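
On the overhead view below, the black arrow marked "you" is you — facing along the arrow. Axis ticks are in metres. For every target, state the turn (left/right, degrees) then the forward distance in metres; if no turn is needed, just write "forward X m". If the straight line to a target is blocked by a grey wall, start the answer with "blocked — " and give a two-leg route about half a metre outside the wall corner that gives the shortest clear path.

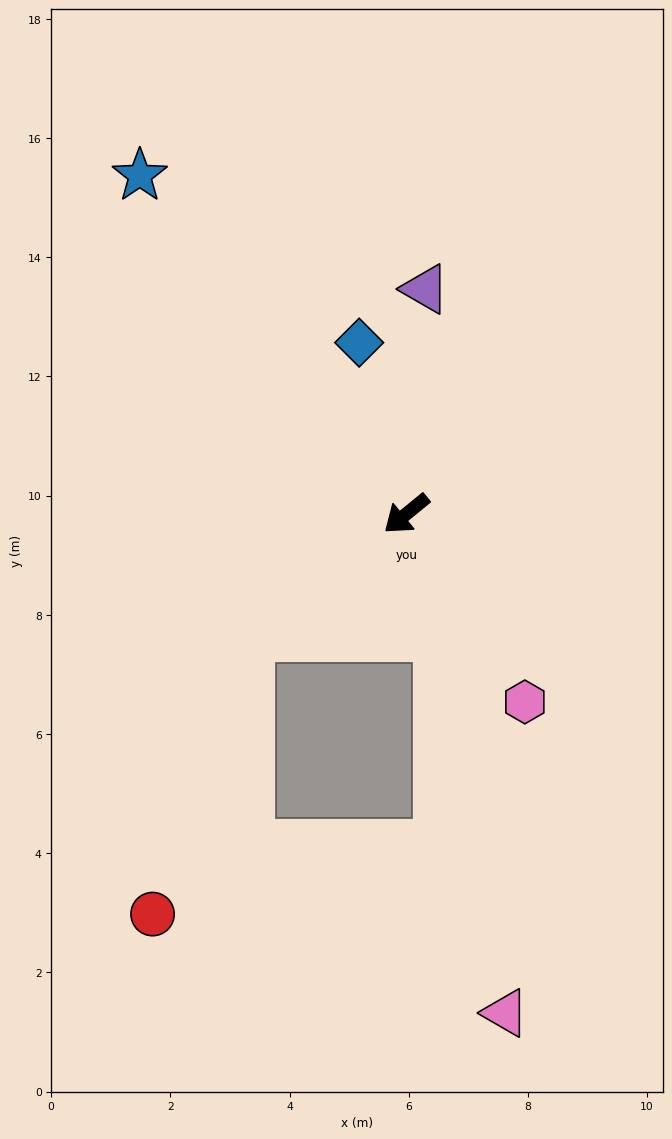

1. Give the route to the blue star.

turn right 91°, forward 7.2 m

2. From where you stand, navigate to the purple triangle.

turn right 134°, forward 3.8 m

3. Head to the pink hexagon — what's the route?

turn left 83°, forward 3.7 m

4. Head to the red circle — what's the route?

blocked — forward 3.3 m, then turn left 32°, forward 4.9 m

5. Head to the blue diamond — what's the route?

turn right 114°, forward 3.0 m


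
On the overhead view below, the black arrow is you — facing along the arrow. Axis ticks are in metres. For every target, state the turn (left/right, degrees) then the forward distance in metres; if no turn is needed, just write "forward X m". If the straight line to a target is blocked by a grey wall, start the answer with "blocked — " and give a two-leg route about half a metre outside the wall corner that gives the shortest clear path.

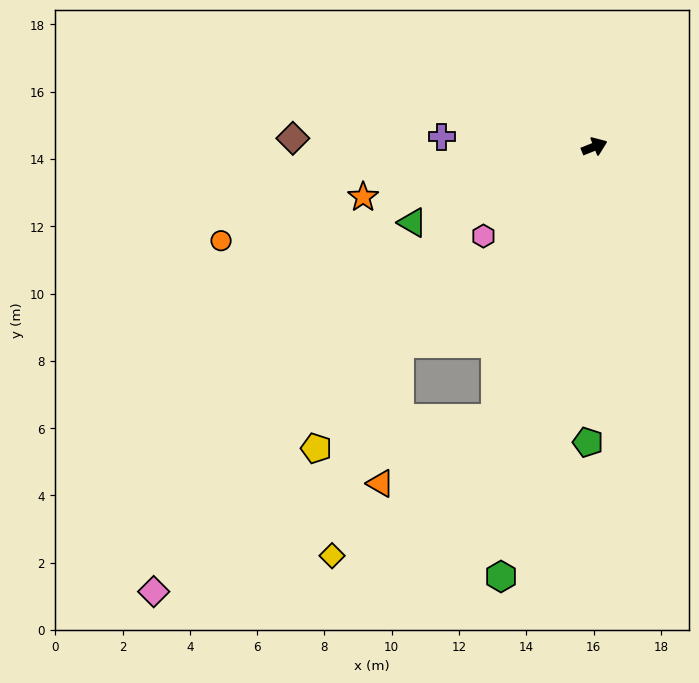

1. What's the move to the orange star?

turn left 170°, forward 7.0 m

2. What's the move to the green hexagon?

turn right 124°, forward 13.1 m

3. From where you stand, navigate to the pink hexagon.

turn right 163°, forward 4.2 m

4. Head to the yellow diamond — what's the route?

blocked — turn right 132°, forward 8.6 m, then turn right 30°, forward 6.3 m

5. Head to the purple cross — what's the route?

turn left 154°, forward 4.5 m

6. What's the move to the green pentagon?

turn right 113°, forward 8.8 m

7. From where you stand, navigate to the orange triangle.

blocked — turn right 132°, forward 8.6 m, then turn right 40°, forward 3.9 m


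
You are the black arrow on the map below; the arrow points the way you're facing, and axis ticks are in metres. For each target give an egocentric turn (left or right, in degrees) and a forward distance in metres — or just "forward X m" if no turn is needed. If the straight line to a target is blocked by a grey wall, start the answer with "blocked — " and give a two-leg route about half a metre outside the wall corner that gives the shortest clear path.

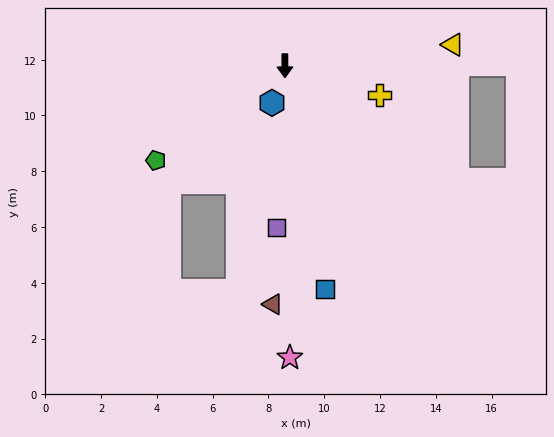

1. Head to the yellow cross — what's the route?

turn left 72°, forward 3.6 m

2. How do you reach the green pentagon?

turn right 54°, forward 5.7 m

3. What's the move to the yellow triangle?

turn left 97°, forward 6.1 m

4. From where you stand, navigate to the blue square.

turn left 10°, forward 8.1 m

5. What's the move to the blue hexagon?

turn right 20°, forward 1.4 m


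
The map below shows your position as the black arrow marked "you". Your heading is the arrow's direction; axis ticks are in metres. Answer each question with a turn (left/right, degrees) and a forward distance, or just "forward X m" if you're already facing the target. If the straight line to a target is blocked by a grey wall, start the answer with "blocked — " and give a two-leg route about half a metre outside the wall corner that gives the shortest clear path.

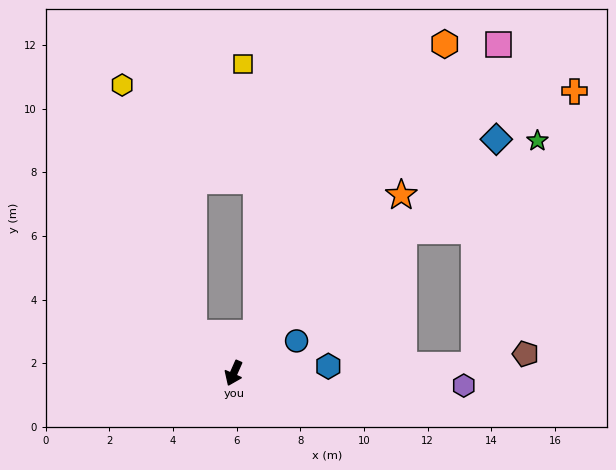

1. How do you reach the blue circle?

turn left 141°, forward 2.2 m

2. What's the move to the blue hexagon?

turn left 118°, forward 3.0 m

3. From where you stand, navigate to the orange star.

turn left 161°, forward 7.7 m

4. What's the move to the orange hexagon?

turn left 171°, forward 12.3 m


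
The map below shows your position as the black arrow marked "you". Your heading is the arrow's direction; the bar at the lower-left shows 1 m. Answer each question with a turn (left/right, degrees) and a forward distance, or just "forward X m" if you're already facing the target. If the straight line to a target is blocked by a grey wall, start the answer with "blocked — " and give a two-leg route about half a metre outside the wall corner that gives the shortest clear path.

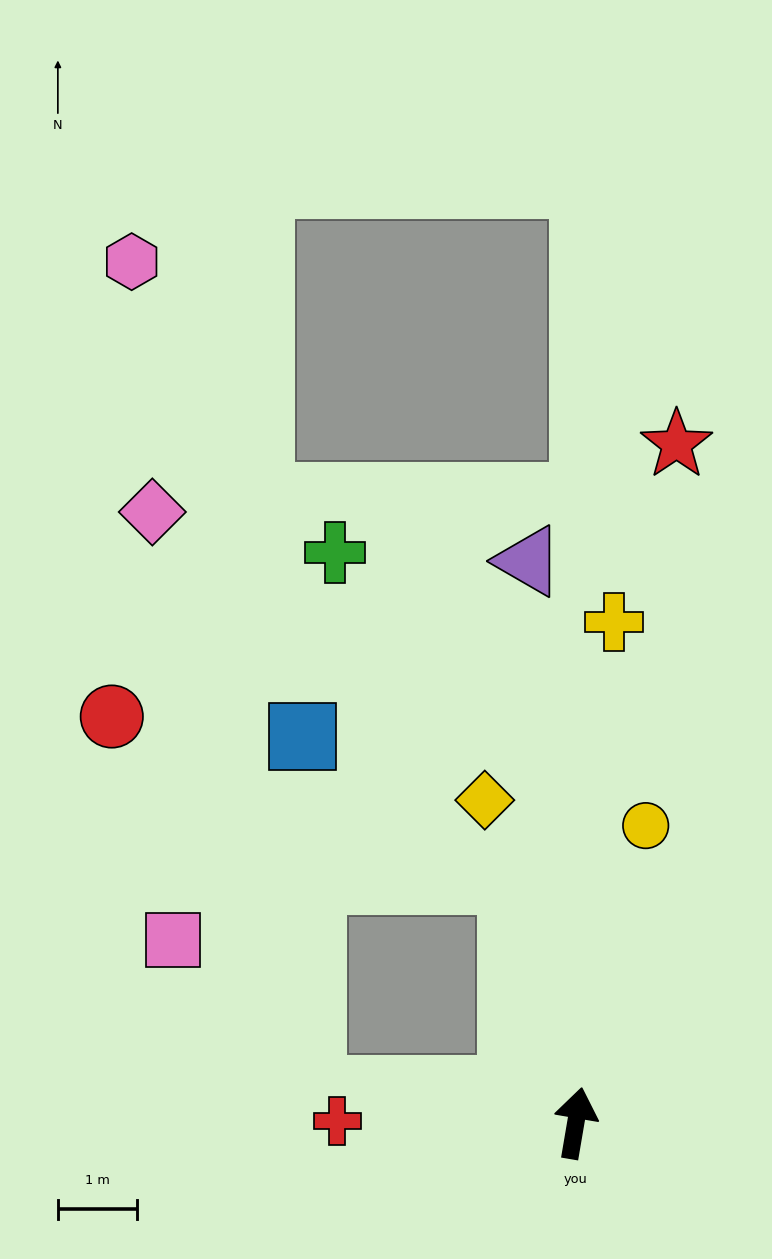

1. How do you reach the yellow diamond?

turn left 25°, forward 4.2 m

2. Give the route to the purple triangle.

turn left 14°, forward 7.1 m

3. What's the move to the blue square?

blocked — turn left 25°, forward 3.2 m, then turn left 40°, forward 3.2 m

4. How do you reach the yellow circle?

turn right 4°, forward 3.9 m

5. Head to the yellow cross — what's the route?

turn left 5°, forward 6.3 m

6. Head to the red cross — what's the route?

turn left 99°, forward 3.0 m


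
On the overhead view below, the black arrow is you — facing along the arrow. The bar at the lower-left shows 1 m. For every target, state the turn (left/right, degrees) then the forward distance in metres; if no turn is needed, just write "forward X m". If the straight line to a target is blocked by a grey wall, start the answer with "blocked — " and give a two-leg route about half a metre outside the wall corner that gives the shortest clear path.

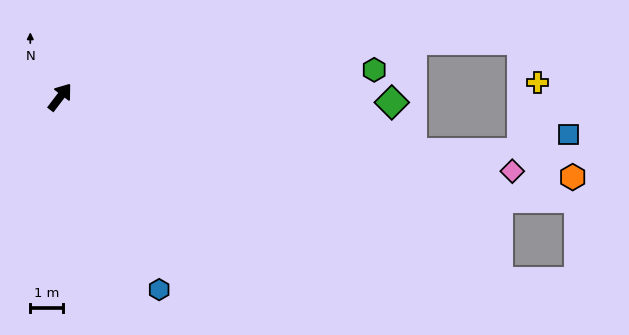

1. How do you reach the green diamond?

turn right 54°, forward 10.1 m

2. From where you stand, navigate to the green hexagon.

turn right 48°, forward 9.6 m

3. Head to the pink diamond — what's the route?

turn right 62°, forward 13.9 m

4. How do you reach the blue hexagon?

turn right 115°, forward 6.6 m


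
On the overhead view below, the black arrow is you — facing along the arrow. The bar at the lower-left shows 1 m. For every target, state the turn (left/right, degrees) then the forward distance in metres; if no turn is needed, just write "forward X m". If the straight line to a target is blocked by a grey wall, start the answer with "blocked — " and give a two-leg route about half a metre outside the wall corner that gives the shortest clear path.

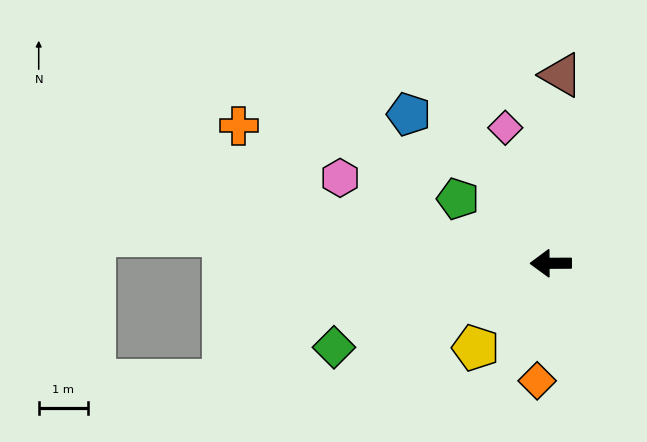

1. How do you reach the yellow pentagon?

turn left 48°, forward 2.3 m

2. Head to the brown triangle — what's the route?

turn right 93°, forward 3.8 m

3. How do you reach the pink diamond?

turn right 72°, forward 2.9 m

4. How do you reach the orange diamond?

turn left 83°, forward 2.4 m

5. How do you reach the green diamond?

turn left 21°, forward 4.7 m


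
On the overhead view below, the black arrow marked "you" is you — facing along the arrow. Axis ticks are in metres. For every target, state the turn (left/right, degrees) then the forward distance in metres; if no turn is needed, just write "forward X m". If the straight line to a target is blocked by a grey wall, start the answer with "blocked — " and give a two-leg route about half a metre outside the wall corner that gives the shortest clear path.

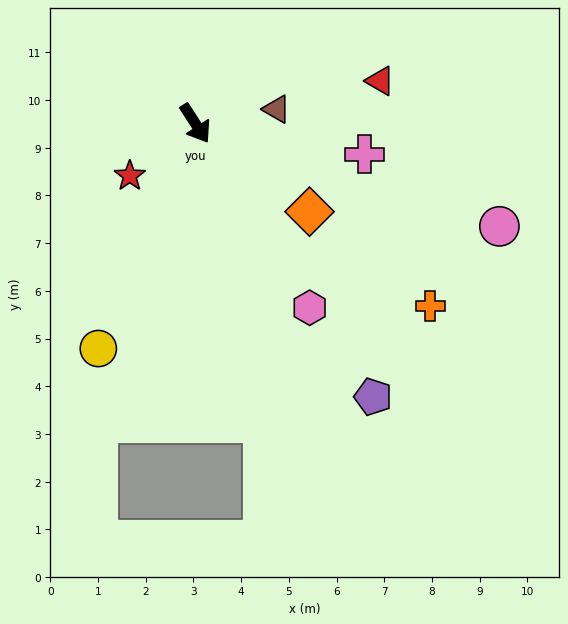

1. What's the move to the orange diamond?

turn left 19°, forward 3.0 m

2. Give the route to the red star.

turn right 84°, forward 1.8 m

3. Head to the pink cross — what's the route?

turn left 47°, forward 3.6 m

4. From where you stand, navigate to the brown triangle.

turn left 67°, forward 1.7 m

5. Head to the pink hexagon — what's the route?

forward 4.5 m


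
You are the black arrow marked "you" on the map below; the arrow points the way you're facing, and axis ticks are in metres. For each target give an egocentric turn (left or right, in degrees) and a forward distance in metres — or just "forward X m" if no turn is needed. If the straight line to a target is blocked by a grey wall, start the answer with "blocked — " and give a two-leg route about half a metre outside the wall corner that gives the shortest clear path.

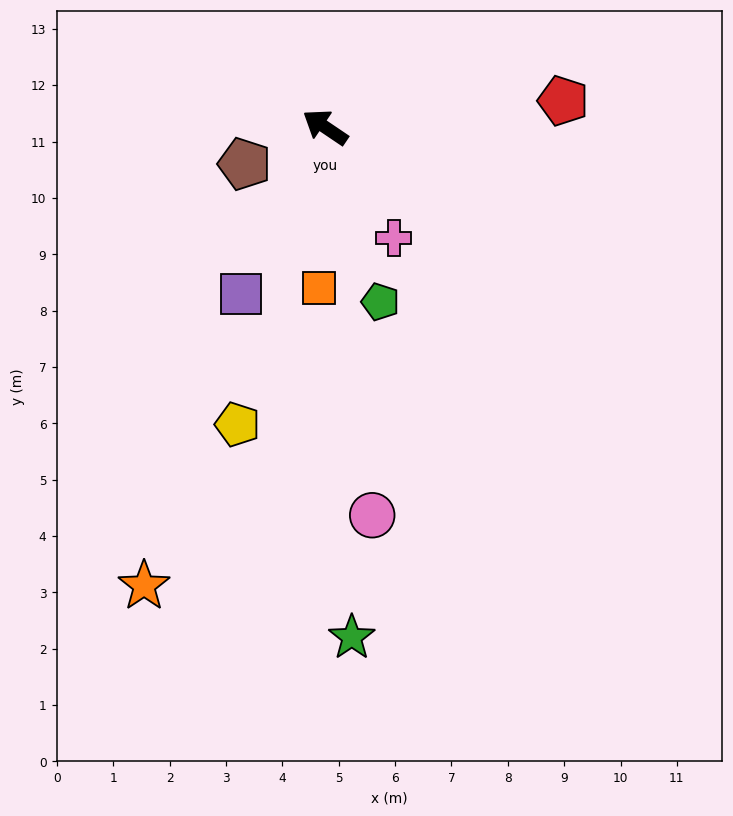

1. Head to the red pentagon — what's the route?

turn right 140°, forward 4.2 m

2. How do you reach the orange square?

turn left 122°, forward 2.9 m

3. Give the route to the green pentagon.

turn left 142°, forward 3.3 m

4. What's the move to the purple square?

turn left 97°, forward 3.3 m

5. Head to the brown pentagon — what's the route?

turn left 59°, forward 1.6 m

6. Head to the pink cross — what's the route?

turn left 156°, forward 2.3 m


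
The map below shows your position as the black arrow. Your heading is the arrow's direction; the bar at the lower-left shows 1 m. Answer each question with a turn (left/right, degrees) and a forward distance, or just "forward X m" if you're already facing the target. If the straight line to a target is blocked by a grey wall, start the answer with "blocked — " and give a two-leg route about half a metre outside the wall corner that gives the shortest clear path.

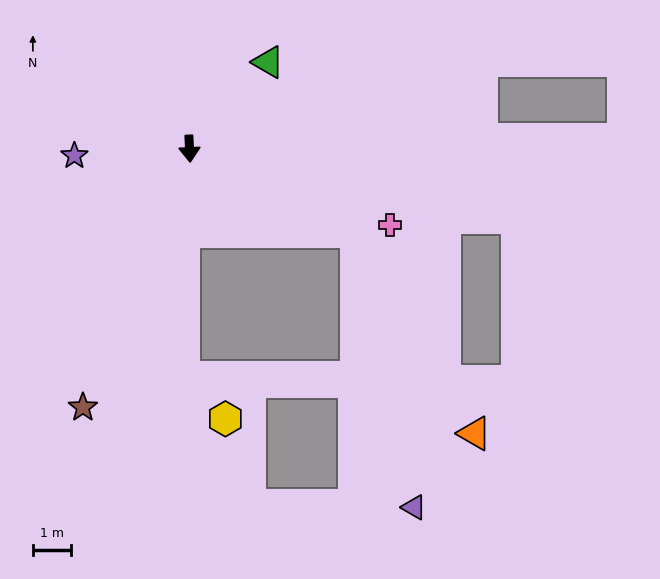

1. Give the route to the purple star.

turn right 89°, forward 3.0 m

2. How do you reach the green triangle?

turn left 135°, forward 3.1 m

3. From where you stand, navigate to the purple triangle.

blocked — turn left 61°, forward 4.9 m, then turn right 52°, forward 7.4 m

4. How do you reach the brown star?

turn right 25°, forward 7.4 m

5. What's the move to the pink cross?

turn left 66°, forward 5.6 m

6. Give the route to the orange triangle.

blocked — turn left 61°, forward 4.9 m, then turn right 33°, forward 6.2 m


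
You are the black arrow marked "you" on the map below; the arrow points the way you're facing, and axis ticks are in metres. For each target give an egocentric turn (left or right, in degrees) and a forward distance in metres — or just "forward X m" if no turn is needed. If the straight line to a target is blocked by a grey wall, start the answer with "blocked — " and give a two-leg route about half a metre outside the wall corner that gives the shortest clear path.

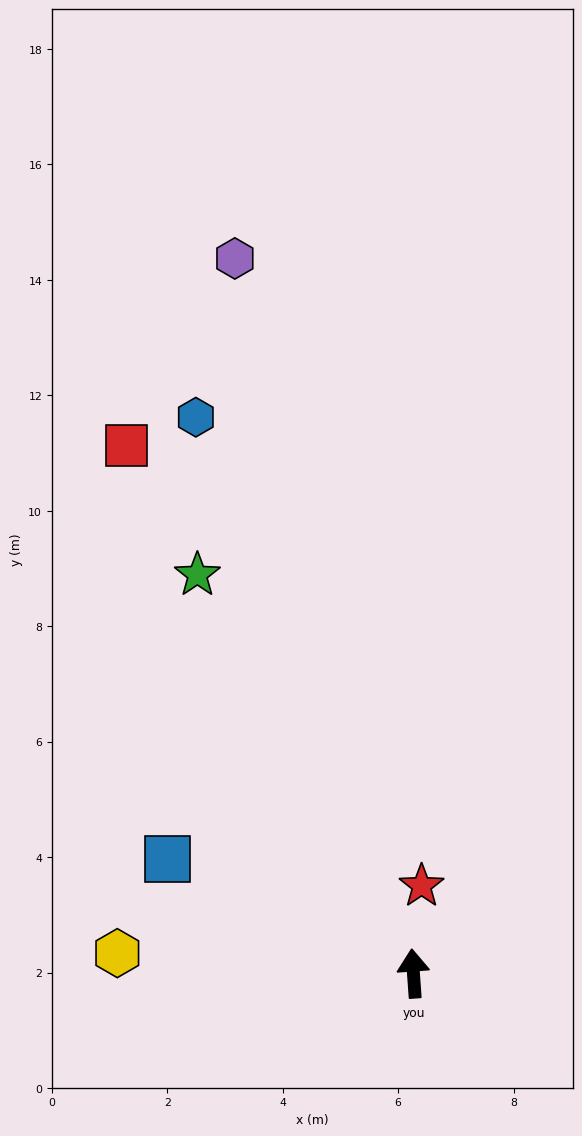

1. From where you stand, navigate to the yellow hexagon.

turn left 82°, forward 5.1 m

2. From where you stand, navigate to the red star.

turn right 9°, forward 1.5 m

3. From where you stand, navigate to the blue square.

turn left 61°, forward 4.7 m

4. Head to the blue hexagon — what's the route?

turn left 17°, forward 10.3 m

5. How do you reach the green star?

turn left 24°, forward 7.9 m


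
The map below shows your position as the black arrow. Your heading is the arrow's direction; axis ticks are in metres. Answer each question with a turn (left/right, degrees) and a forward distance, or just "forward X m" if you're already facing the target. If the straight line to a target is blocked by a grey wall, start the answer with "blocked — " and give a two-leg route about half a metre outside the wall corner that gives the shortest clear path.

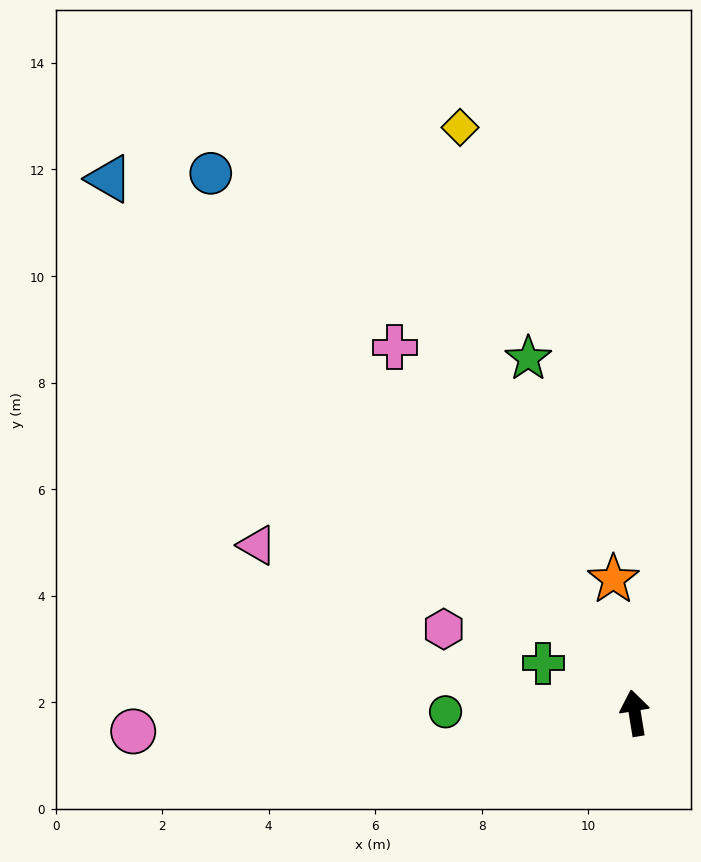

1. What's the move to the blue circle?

turn left 29°, forward 12.9 m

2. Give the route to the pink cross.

turn left 24°, forward 8.2 m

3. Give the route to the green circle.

turn left 80°, forward 3.6 m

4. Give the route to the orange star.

forward 2.5 m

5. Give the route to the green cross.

turn left 52°, forward 2.0 m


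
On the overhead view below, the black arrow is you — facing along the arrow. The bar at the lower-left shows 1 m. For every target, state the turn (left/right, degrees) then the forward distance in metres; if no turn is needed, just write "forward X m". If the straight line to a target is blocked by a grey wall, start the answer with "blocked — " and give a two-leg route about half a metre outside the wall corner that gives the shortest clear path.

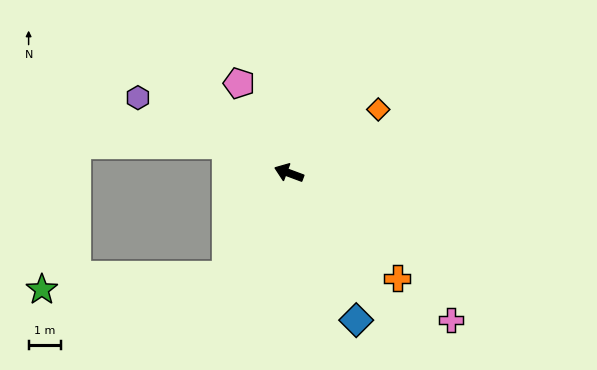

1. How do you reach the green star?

blocked — turn left 79°, forward 3.7 m, then turn right 54°, forward 5.6 m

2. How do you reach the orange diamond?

turn right 124°, forward 3.3 m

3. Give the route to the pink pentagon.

turn right 41°, forward 3.1 m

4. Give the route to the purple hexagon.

turn right 6°, forward 5.1 m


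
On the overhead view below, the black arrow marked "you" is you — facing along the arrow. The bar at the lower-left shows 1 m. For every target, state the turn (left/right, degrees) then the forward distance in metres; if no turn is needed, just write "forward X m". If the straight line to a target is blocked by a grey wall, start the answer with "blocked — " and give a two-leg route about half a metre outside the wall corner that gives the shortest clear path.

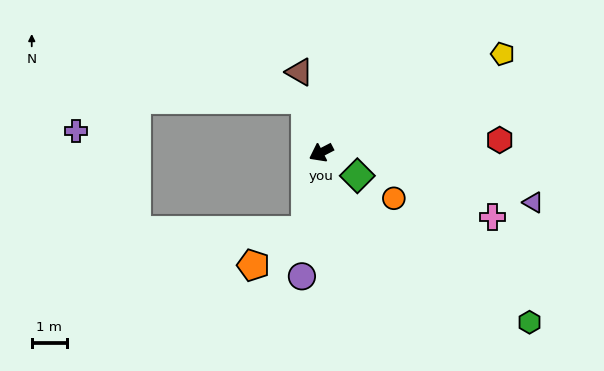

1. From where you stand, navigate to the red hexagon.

turn left 157°, forward 5.1 m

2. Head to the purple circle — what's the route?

turn left 54°, forward 3.6 m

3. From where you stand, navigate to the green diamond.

turn left 120°, forward 1.2 m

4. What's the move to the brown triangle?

turn right 102°, forward 2.4 m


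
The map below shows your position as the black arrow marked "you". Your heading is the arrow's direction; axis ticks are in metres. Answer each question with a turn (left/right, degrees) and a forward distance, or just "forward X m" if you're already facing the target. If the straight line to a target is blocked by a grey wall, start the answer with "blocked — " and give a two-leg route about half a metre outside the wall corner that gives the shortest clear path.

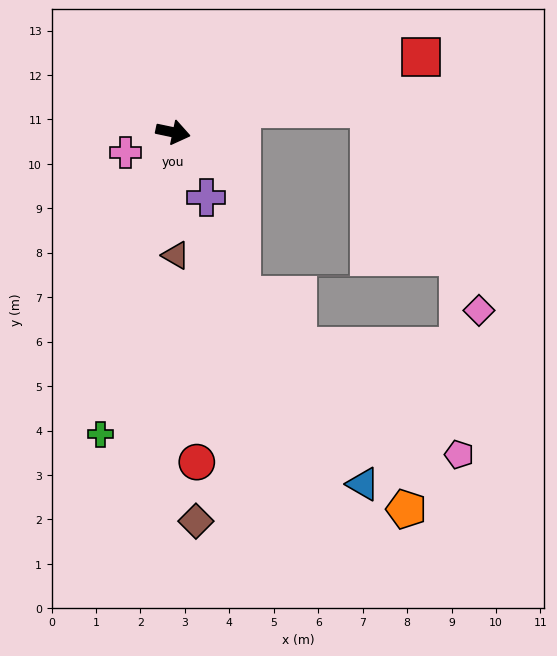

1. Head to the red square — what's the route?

turn left 29°, forward 5.8 m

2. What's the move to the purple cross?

turn right 51°, forward 1.6 m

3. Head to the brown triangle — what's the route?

turn right 77°, forward 2.8 m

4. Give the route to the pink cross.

turn right 145°, forward 1.2 m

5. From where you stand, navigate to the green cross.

turn right 92°, forward 7.0 m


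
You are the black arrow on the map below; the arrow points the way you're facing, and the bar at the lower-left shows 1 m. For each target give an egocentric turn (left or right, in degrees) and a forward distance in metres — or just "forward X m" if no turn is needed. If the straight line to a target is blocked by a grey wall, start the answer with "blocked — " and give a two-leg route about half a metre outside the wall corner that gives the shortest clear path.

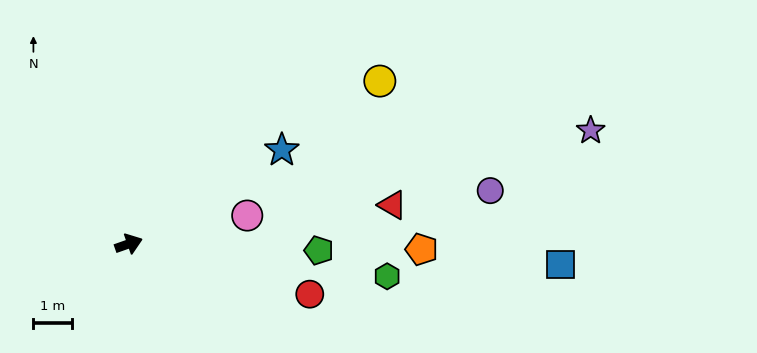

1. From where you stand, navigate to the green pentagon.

turn right 21°, forward 5.0 m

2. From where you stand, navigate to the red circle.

turn right 35°, forward 4.9 m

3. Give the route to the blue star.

turn left 12°, forward 4.7 m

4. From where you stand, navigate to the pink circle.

turn right 6°, forward 3.2 m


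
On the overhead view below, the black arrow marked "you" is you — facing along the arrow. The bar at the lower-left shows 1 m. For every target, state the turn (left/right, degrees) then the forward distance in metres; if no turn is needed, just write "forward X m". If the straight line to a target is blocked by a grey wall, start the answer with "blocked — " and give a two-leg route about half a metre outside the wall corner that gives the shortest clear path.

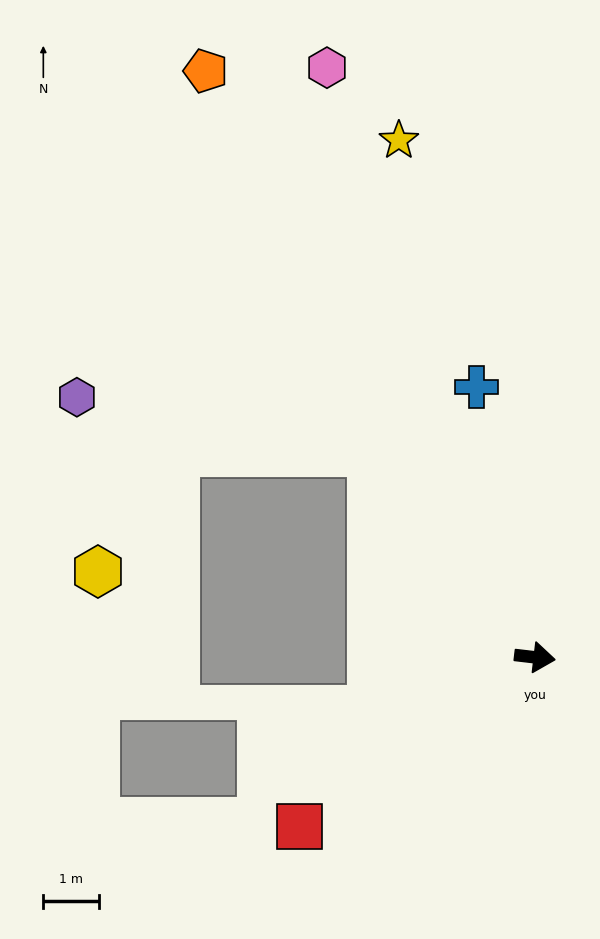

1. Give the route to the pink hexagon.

turn left 116°, forward 11.3 m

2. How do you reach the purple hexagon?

blocked — turn left 135°, forward 4.7 m, then turn left 41°, forward 5.4 m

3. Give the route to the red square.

turn right 138°, forward 5.2 m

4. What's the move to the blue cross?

turn left 109°, forward 5.0 m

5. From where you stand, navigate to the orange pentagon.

turn left 126°, forward 12.1 m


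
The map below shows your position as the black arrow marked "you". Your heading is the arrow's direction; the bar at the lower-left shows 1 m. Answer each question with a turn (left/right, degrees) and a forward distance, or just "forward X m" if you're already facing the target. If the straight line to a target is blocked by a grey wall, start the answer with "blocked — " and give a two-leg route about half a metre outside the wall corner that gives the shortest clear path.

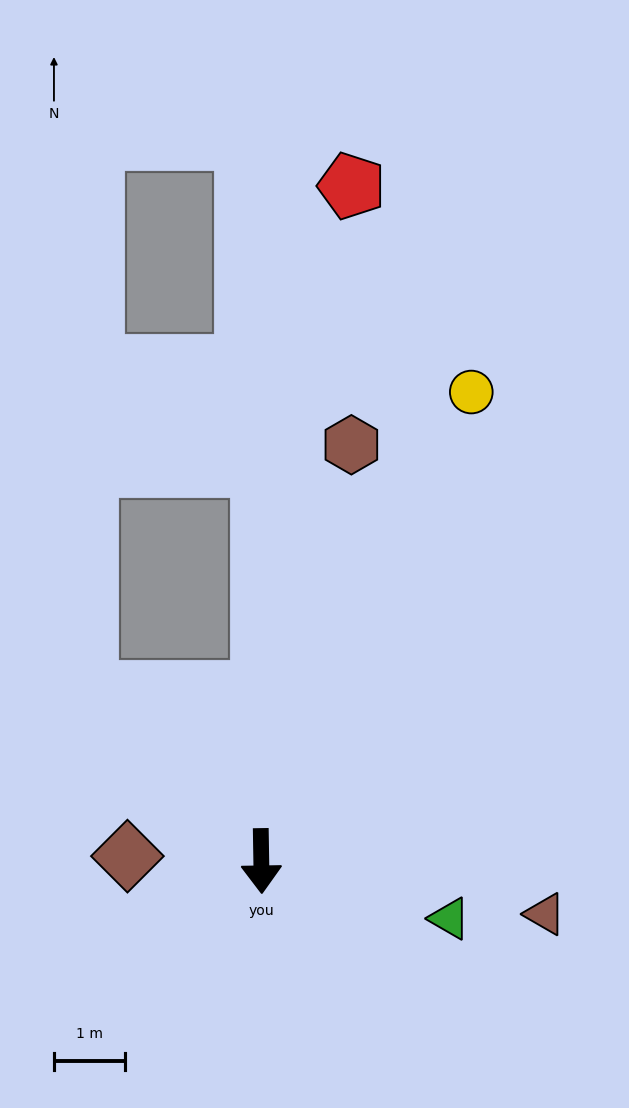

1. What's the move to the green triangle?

turn left 72°, forward 2.8 m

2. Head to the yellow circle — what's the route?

turn left 155°, forward 7.2 m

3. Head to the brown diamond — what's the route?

turn right 93°, forward 1.9 m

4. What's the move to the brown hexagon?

turn left 167°, forward 6.0 m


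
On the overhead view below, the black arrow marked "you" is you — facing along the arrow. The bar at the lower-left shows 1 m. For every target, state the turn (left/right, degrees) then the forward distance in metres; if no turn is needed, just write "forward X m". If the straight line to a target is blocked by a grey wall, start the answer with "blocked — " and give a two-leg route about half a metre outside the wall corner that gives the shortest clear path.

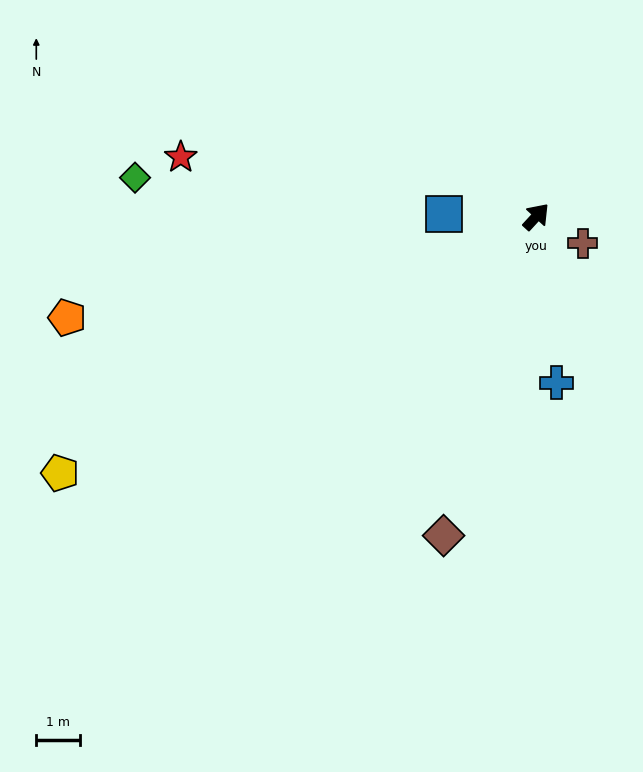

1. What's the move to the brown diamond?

turn right 154°, forward 7.6 m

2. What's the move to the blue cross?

turn right 130°, forward 3.8 m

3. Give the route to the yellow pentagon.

turn left 161°, forward 12.4 m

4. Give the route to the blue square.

turn left 131°, forward 2.1 m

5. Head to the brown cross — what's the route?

turn right 77°, forward 1.2 m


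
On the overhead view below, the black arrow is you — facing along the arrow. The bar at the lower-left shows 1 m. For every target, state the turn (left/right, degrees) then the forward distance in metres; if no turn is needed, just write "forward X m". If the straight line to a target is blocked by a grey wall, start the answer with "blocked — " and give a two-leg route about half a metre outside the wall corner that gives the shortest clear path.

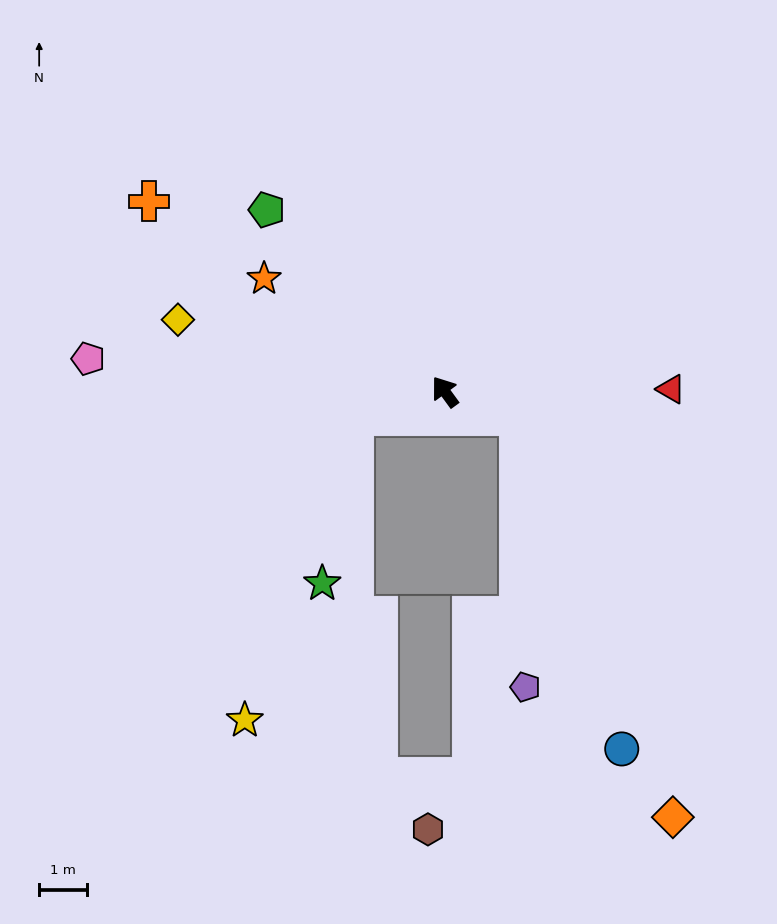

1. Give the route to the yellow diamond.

turn left 39°, forward 5.8 m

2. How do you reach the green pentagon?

turn left 8°, forward 5.4 m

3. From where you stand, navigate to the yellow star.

blocked — turn left 68°, forward 2.0 m, then turn left 56°, forward 6.8 m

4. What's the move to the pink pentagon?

turn left 49°, forward 7.5 m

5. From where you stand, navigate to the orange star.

turn left 22°, forward 4.5 m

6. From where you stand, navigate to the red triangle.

turn right 125°, forward 4.8 m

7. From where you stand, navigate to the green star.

blocked — turn left 68°, forward 2.0 m, then turn left 65°, forward 3.6 m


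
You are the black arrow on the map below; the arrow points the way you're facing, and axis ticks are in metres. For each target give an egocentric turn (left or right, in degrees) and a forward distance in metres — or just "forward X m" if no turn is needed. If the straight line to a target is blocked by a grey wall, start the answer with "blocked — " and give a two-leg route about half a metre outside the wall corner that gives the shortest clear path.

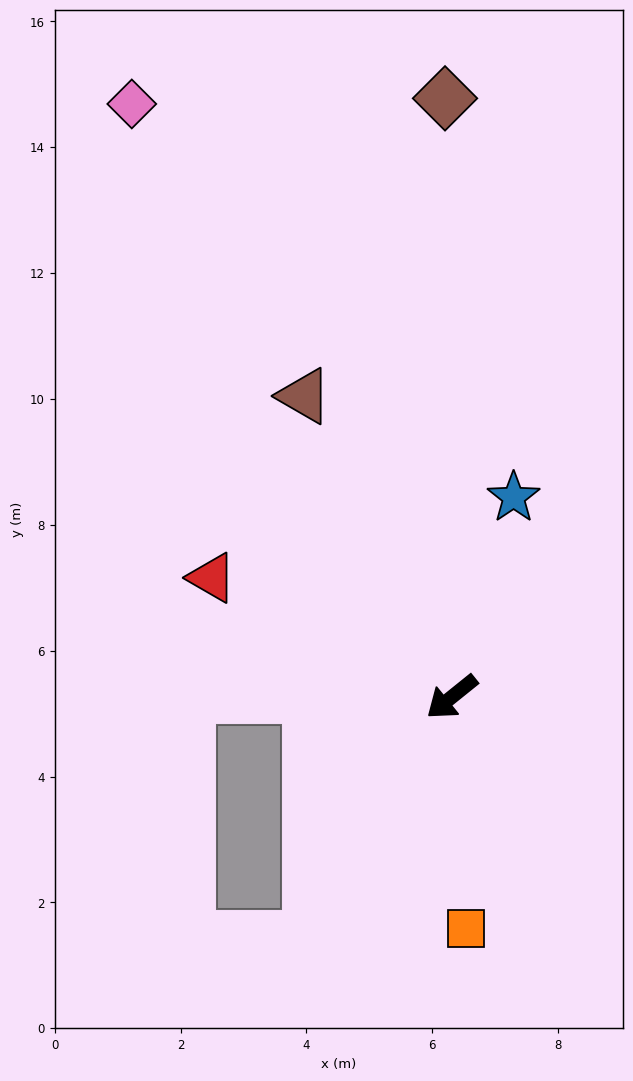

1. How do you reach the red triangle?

turn right 65°, forward 4.3 m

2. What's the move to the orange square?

turn left 55°, forward 3.7 m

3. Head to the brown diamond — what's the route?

turn right 128°, forward 9.5 m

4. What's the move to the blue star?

turn right 146°, forward 3.3 m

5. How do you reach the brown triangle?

turn right 103°, forward 5.3 m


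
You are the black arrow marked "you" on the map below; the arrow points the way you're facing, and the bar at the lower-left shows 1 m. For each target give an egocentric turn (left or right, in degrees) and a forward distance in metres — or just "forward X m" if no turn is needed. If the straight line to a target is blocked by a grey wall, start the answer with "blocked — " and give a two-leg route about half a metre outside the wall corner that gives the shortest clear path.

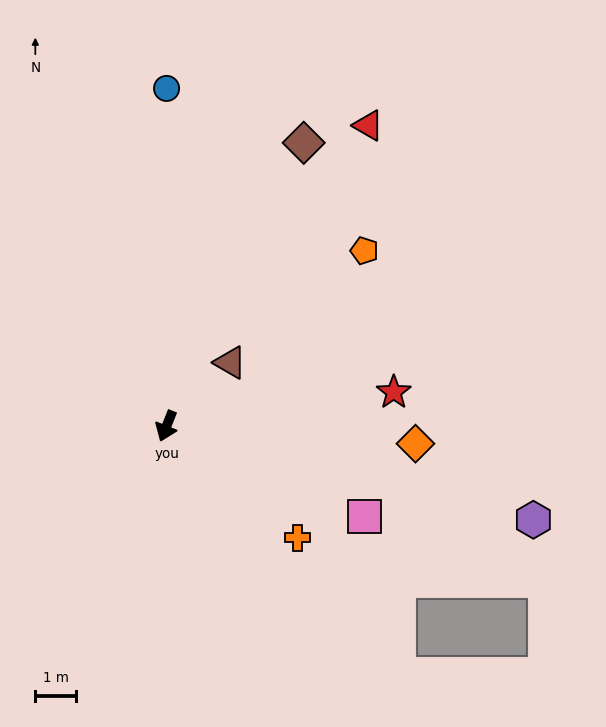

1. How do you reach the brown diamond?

turn left 176°, forward 7.7 m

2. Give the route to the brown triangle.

turn left 157°, forward 2.2 m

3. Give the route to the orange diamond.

turn left 108°, forward 6.1 m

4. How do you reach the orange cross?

turn left 71°, forward 4.2 m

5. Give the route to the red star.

turn left 120°, forward 5.6 m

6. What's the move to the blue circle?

turn right 158°, forward 8.3 m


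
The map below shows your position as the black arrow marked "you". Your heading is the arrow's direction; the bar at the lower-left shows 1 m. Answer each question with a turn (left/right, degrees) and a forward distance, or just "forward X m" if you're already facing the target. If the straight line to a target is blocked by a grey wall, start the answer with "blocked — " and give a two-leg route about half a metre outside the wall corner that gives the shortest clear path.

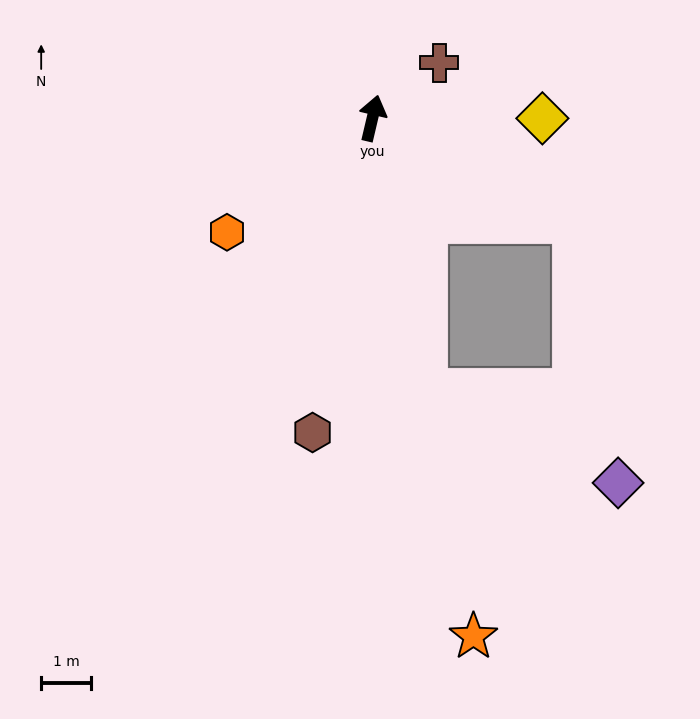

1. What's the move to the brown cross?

turn right 37°, forward 1.7 m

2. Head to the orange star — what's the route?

turn right 156°, forward 10.5 m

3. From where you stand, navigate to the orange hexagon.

turn left 141°, forward 3.7 m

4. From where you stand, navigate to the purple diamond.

blocked — turn right 156°, forward 5.5 m, then turn left 53°, forward 4.3 m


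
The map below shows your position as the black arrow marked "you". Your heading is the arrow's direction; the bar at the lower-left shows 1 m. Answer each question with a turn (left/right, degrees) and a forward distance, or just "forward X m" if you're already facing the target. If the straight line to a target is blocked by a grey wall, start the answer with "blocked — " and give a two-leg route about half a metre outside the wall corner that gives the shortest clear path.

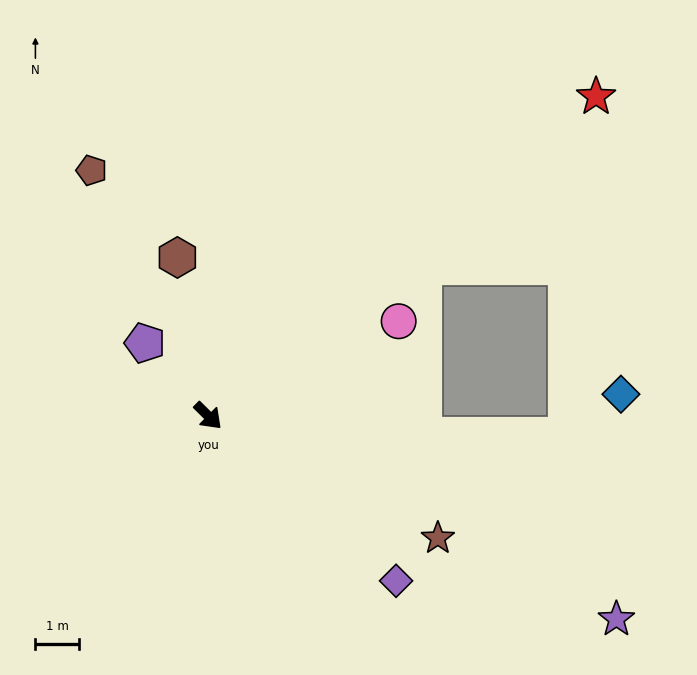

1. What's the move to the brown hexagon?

turn left 146°, forward 3.7 m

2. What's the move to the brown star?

turn left 17°, forward 6.0 m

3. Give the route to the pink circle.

turn left 71°, forward 4.9 m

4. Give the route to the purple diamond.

turn left 3°, forward 5.8 m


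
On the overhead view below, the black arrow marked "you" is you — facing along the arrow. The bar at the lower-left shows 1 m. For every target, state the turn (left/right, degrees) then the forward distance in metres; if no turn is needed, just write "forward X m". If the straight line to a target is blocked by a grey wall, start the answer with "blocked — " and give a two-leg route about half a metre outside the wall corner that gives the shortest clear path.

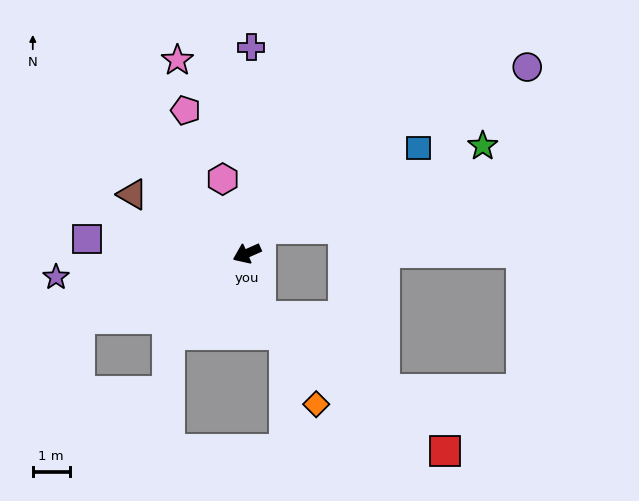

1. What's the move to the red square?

blocked — turn left 78°, forward 1.8 m, then turn left 42°, forward 6.2 m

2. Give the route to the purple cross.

turn right 115°, forward 5.6 m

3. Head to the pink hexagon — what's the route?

turn right 96°, forward 2.1 m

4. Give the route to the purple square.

turn right 29°, forward 4.3 m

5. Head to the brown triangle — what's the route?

turn right 51°, forward 3.5 m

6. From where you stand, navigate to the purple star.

turn right 17°, forward 5.2 m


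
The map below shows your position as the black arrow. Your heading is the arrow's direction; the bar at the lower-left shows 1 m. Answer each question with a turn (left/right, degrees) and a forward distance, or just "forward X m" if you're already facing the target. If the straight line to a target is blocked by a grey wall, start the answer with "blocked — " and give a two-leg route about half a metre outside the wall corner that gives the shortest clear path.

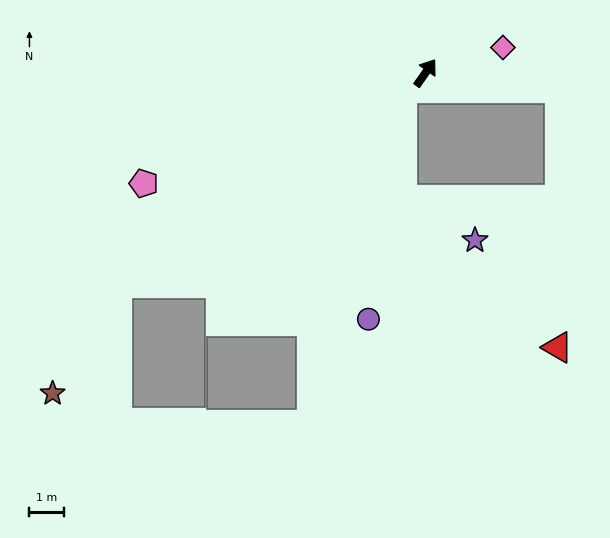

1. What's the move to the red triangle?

blocked — turn right 62°, forward 3.9 m, then turn right 83°, forward 7.5 m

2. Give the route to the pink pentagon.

turn left 147°, forward 8.8 m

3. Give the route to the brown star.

blocked — turn left 160°, forward 10.9 m, then turn left 25°, forward 3.7 m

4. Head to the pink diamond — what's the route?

turn right 37°, forward 2.4 m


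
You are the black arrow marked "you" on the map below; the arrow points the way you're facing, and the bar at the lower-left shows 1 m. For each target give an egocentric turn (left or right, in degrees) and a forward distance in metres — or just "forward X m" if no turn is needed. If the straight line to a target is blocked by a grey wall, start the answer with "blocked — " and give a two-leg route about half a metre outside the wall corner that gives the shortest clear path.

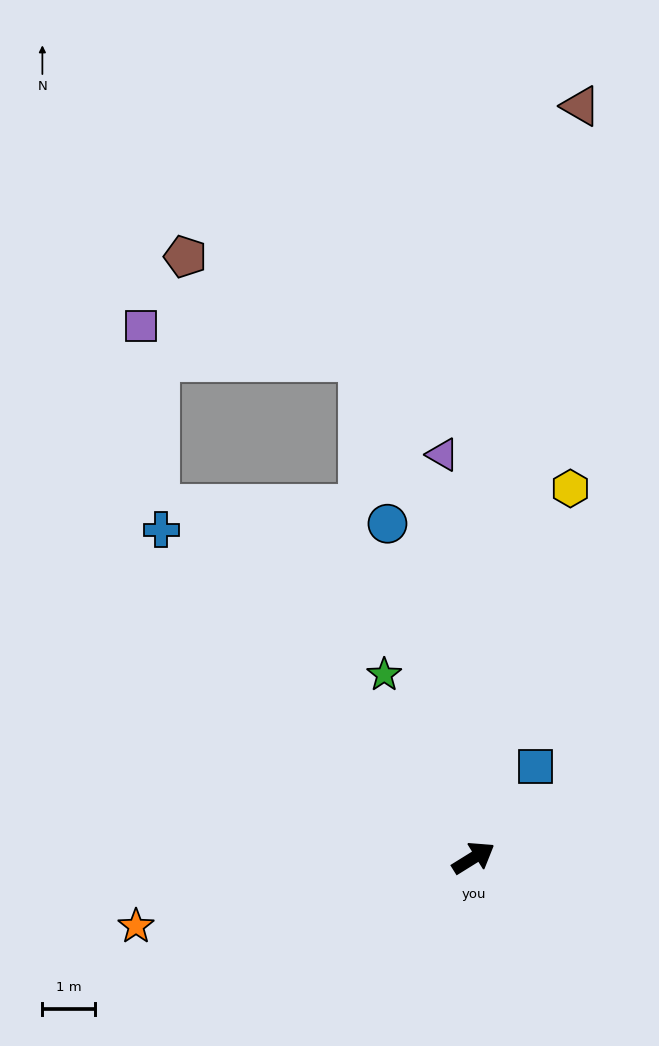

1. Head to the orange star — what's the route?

turn left 160°, forward 6.5 m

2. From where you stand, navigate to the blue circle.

turn left 73°, forward 6.5 m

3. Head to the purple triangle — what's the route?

turn left 63°, forward 7.6 m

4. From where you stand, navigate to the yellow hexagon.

turn left 43°, forward 7.2 m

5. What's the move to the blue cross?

turn left 102°, forward 8.6 m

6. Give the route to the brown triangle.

turn left 50°, forward 14.3 m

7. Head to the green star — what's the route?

turn left 84°, forward 3.8 m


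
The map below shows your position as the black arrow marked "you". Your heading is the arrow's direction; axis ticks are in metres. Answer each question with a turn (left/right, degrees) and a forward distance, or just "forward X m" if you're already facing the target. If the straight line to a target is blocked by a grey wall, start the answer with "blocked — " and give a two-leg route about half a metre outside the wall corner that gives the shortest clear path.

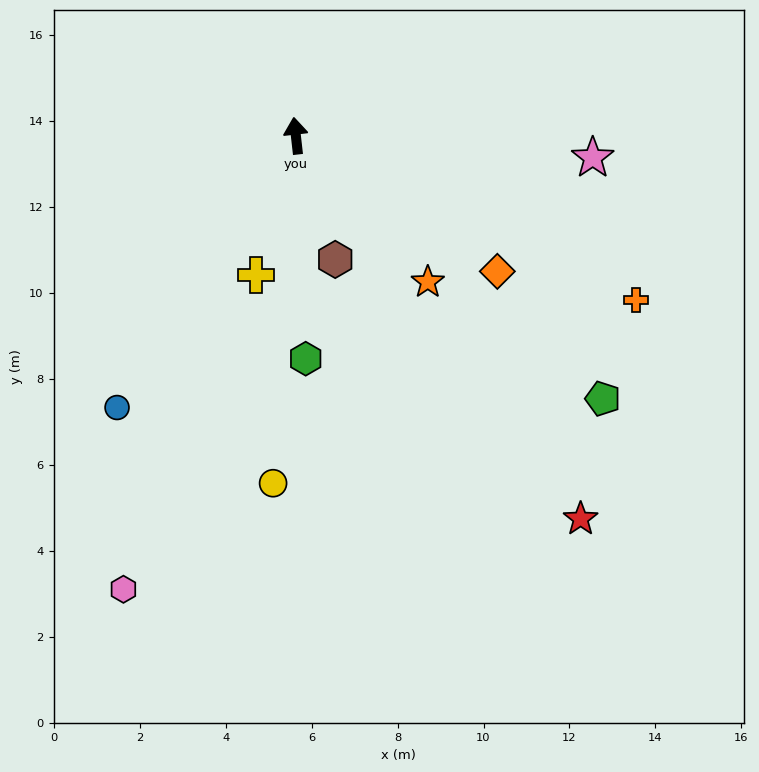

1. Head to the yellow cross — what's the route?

turn left 158°, forward 3.4 m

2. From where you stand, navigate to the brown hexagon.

turn right 169°, forward 3.0 m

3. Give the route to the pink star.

turn right 101°, forward 6.9 m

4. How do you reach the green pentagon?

turn right 137°, forward 9.4 m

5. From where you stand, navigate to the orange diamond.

turn right 130°, forward 5.7 m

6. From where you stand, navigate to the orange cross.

turn right 122°, forward 8.8 m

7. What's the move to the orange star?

turn right 144°, forward 4.6 m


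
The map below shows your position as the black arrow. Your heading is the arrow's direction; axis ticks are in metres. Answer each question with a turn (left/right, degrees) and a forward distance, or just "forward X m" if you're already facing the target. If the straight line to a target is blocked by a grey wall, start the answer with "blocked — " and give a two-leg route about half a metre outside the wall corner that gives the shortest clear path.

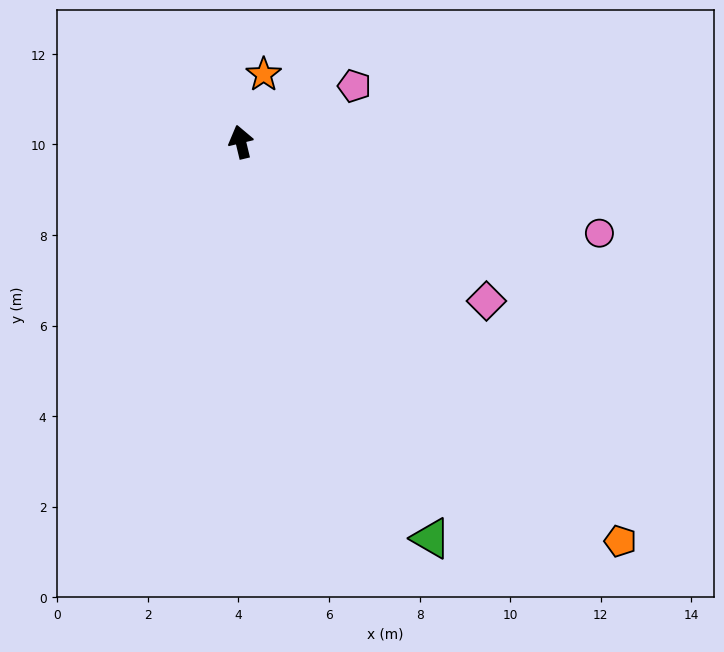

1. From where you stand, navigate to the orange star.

turn right 32°, forward 1.6 m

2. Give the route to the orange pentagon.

turn right 150°, forward 12.2 m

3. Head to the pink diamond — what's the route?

turn right 136°, forward 6.5 m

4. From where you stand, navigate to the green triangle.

turn right 168°, forward 9.7 m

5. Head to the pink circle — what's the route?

turn right 118°, forward 8.2 m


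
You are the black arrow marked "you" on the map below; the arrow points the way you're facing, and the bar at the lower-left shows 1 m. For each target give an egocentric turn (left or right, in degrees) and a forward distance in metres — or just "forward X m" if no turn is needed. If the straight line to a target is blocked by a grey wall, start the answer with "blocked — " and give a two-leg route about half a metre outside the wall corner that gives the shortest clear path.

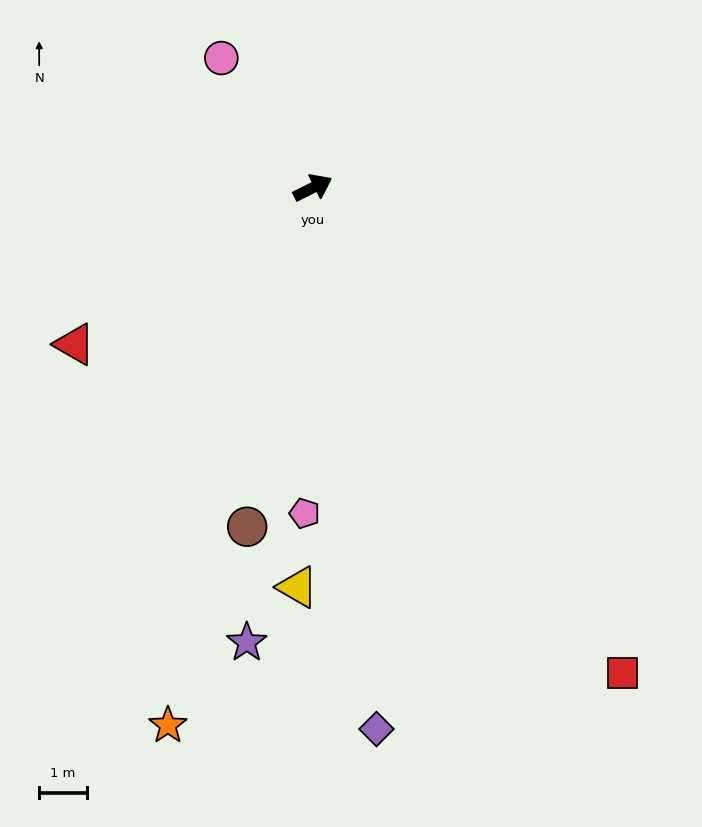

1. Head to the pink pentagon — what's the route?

turn right 118°, forward 6.8 m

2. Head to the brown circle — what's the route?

turn right 127°, forward 7.2 m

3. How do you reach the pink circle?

turn left 99°, forward 3.3 m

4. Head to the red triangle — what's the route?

turn right 173°, forward 6.0 m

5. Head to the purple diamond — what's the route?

turn right 110°, forward 11.4 m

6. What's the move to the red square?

turn right 84°, forward 12.1 m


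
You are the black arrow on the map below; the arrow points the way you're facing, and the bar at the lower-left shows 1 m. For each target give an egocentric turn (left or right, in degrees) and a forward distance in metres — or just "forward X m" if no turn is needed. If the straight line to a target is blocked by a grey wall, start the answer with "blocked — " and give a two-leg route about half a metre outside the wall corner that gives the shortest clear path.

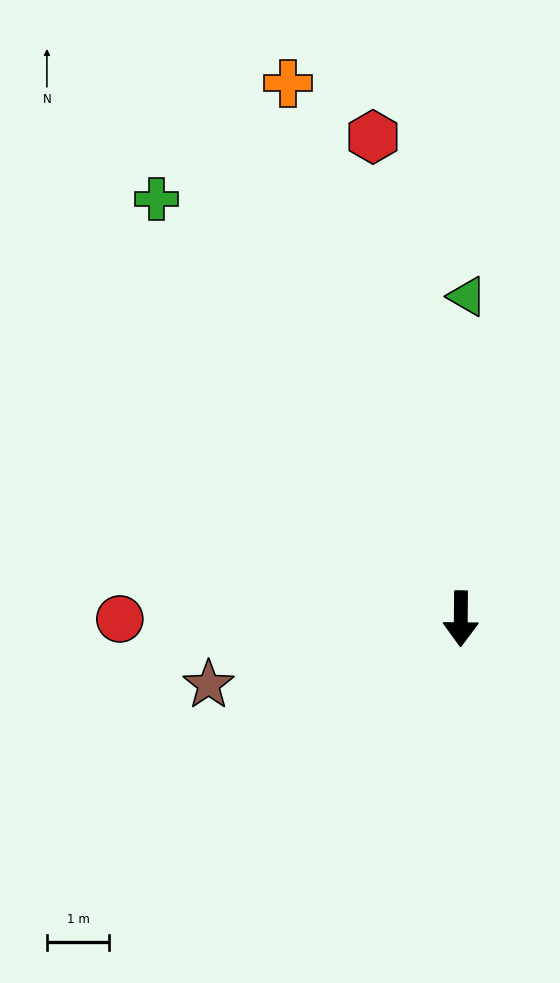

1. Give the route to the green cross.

turn right 144°, forward 8.3 m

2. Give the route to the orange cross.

turn right 162°, forward 9.0 m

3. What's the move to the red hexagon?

turn right 169°, forward 7.9 m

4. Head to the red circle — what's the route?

turn right 89°, forward 5.5 m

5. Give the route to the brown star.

turn right 75°, forward 4.2 m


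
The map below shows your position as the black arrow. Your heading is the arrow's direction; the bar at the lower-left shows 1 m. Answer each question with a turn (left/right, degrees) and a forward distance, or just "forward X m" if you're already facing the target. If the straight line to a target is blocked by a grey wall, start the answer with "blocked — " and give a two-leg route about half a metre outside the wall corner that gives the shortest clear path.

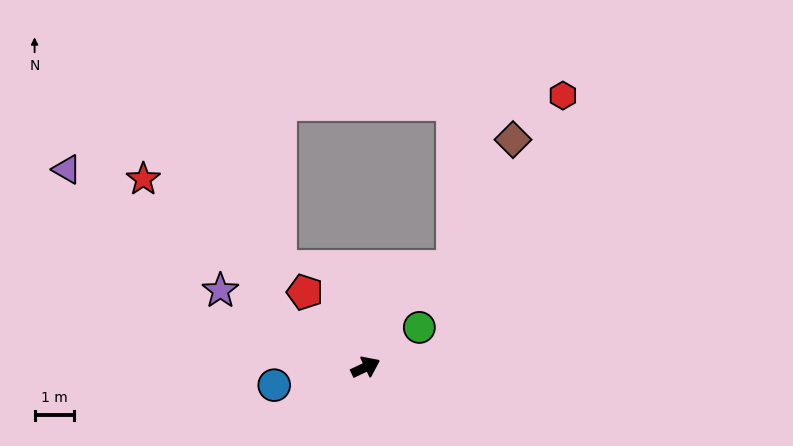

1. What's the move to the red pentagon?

turn left 104°, forward 2.5 m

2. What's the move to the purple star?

turn left 127°, forward 4.2 m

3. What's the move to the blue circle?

turn left 166°, forward 2.4 m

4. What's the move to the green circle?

turn left 11°, forward 1.7 m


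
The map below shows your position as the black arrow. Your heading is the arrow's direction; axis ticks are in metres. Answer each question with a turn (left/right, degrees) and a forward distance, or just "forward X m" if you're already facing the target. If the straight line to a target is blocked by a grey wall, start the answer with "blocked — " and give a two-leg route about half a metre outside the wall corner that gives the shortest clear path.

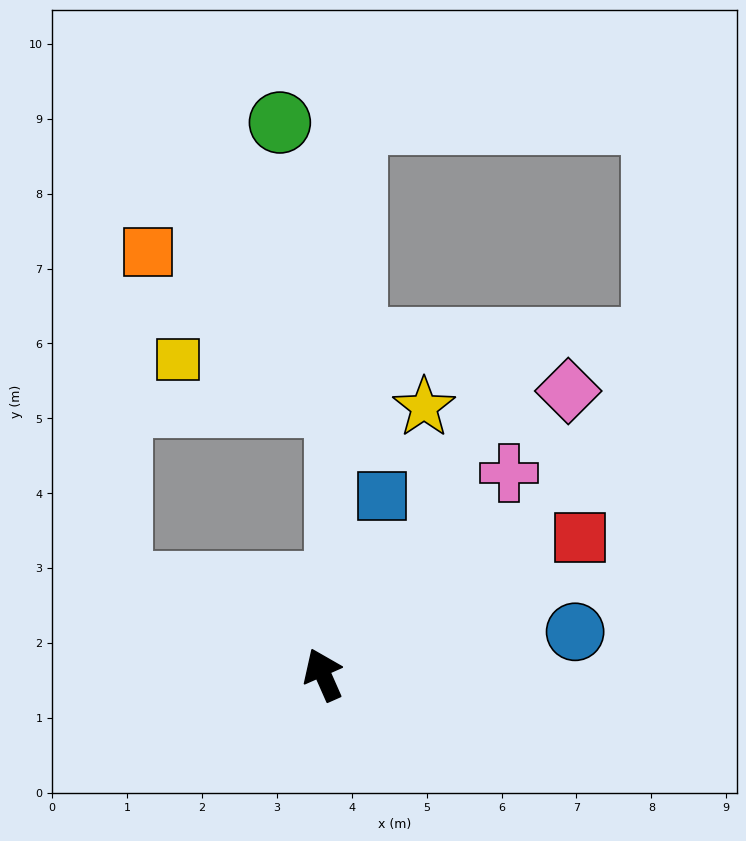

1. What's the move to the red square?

turn right 86°, forward 3.9 m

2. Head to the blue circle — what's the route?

turn right 104°, forward 3.4 m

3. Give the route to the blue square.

turn right 42°, forward 2.5 m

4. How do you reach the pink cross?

turn right 67°, forward 3.7 m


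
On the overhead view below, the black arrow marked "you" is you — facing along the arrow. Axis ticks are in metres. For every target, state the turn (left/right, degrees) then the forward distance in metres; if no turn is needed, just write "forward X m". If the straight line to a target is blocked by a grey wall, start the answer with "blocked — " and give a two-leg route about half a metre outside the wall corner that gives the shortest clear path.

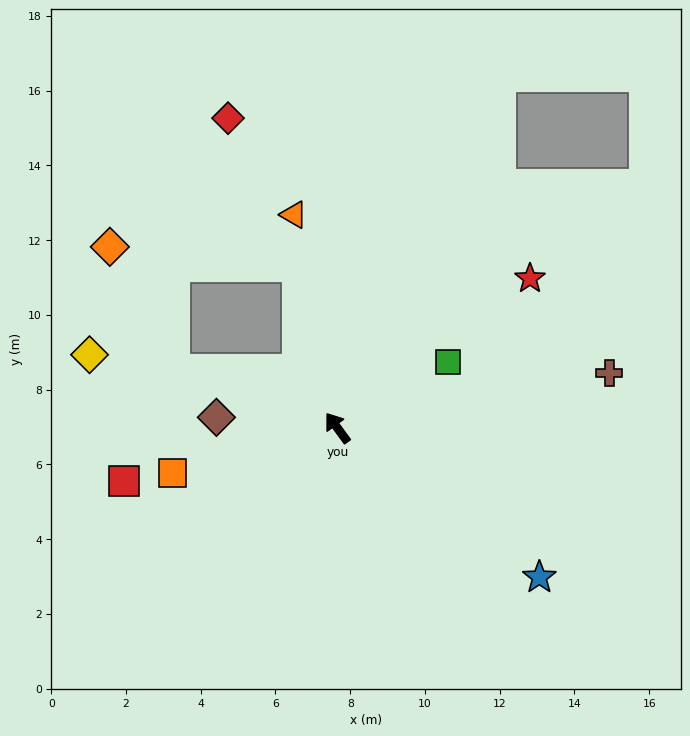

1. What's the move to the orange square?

turn left 69°, forward 4.6 m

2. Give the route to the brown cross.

turn right 115°, forward 7.4 m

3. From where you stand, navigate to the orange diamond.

blocked — turn left 34°, forward 4.6 m, then turn right 43°, forward 3.7 m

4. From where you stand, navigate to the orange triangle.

turn right 25°, forward 5.8 m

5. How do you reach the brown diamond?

turn left 49°, forward 3.2 m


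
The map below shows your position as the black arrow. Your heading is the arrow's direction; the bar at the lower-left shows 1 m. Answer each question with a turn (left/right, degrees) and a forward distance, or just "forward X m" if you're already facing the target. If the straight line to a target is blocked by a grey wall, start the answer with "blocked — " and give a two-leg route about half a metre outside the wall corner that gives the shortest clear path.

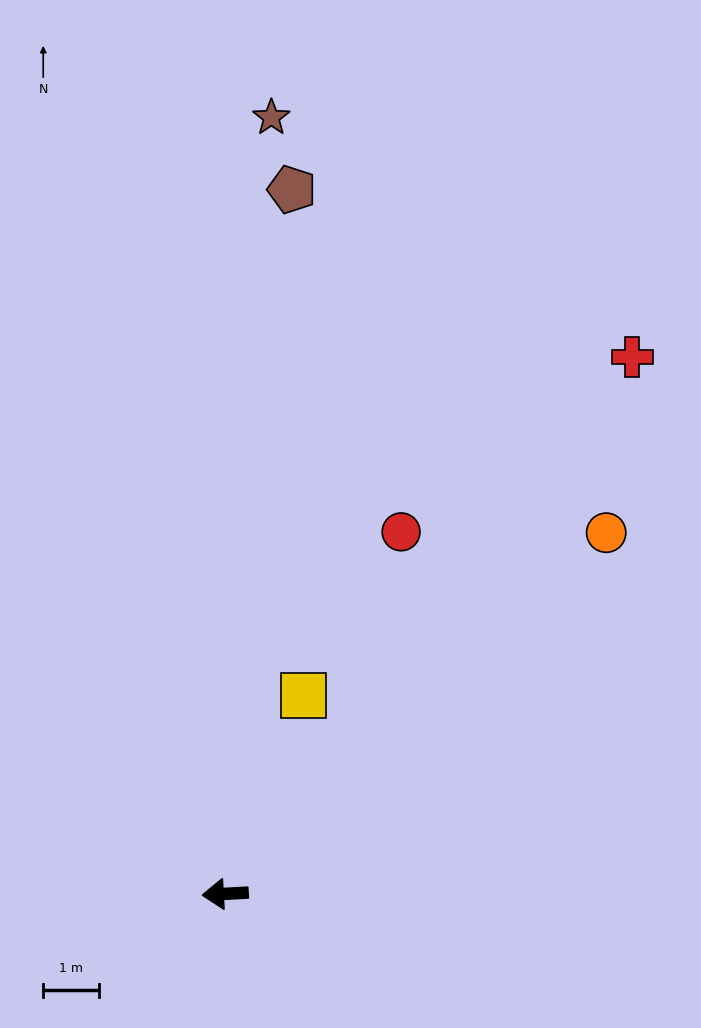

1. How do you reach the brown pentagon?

turn right 99°, forward 12.8 m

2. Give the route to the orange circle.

turn right 140°, forward 9.5 m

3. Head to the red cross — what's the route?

turn right 130°, forward 12.2 m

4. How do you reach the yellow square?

turn right 115°, forward 3.8 m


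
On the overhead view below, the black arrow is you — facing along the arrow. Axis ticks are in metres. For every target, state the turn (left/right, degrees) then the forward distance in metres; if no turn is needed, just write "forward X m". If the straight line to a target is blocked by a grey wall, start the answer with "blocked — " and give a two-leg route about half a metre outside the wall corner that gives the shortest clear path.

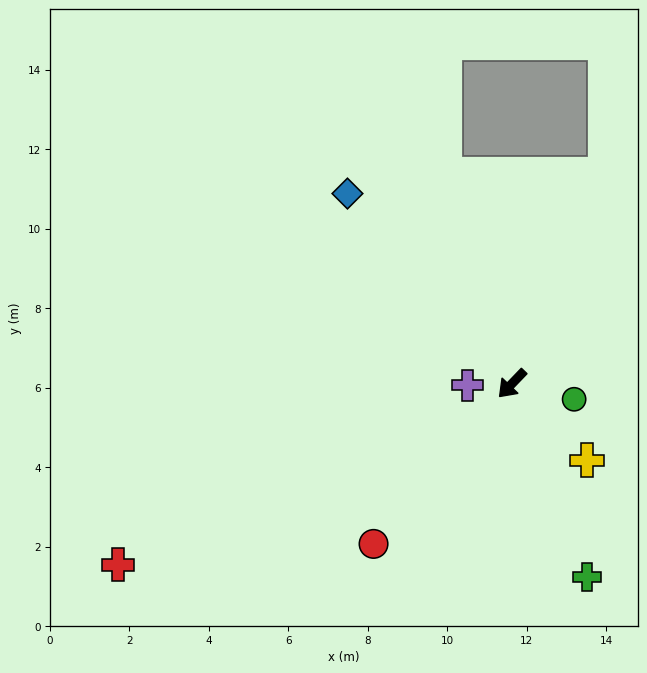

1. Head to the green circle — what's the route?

turn left 120°, forward 1.6 m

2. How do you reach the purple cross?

turn right 44°, forward 1.1 m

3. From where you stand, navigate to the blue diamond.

turn right 95°, forward 6.3 m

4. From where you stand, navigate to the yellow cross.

turn left 88°, forward 2.7 m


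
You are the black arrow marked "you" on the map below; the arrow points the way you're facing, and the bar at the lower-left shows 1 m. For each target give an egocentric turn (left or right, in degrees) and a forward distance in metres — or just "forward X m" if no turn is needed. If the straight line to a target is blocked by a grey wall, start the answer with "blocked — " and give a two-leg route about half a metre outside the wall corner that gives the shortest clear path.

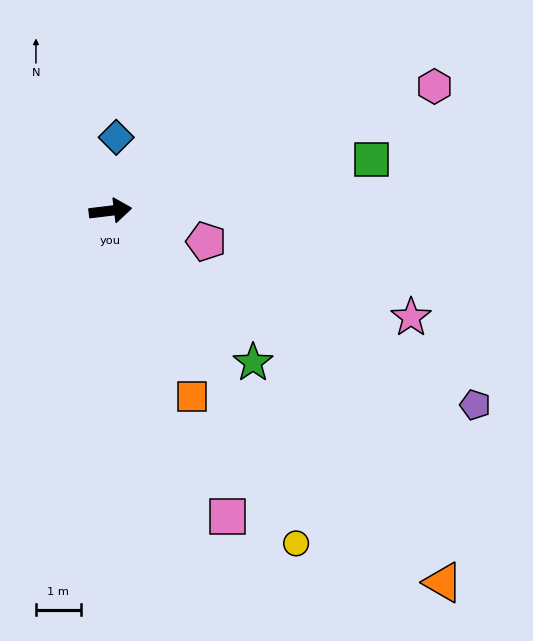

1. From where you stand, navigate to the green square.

turn left 4°, forward 5.9 m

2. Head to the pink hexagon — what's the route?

turn left 14°, forward 7.8 m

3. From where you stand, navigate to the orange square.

turn right 73°, forward 4.5 m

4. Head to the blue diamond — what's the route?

turn left 79°, forward 1.6 m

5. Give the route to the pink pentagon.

turn right 25°, forward 2.2 m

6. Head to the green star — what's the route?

turn right 54°, forward 4.7 m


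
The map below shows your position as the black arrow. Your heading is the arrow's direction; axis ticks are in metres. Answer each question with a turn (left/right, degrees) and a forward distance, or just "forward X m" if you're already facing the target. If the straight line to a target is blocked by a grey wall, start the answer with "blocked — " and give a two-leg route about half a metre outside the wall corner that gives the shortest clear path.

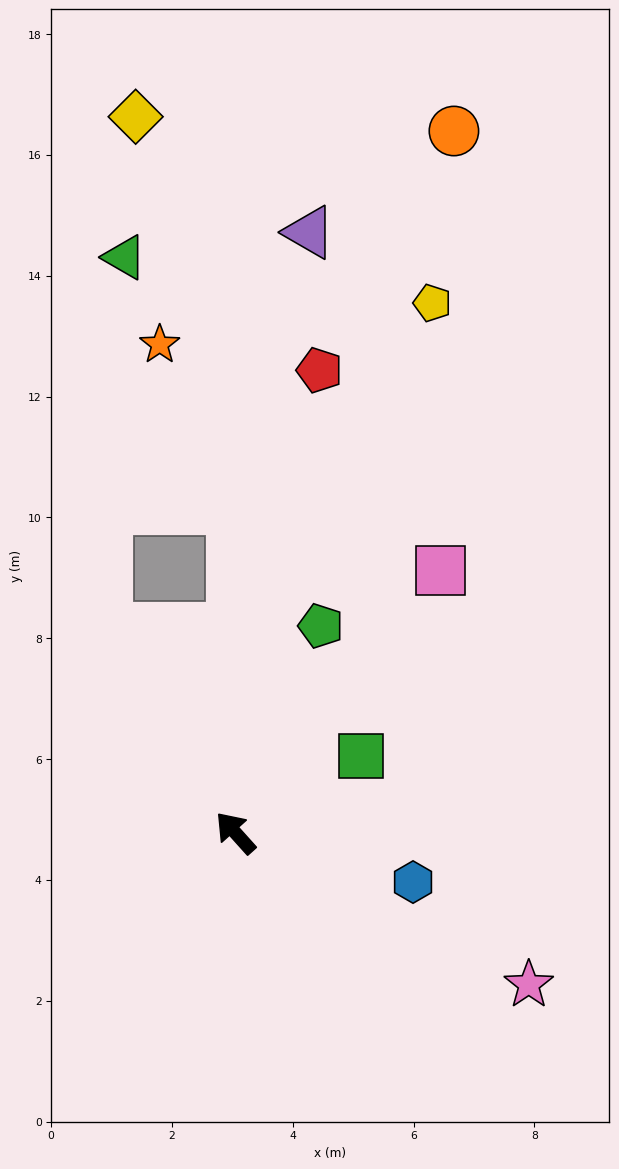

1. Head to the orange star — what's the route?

blocked — turn right 41°, forward 5.4 m, then turn left 23°, forward 3.0 m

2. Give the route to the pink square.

turn right 80°, forward 5.5 m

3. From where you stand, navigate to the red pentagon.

turn right 52°, forward 7.8 m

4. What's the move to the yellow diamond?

blocked — turn right 41°, forward 5.4 m, then turn left 13°, forward 6.7 m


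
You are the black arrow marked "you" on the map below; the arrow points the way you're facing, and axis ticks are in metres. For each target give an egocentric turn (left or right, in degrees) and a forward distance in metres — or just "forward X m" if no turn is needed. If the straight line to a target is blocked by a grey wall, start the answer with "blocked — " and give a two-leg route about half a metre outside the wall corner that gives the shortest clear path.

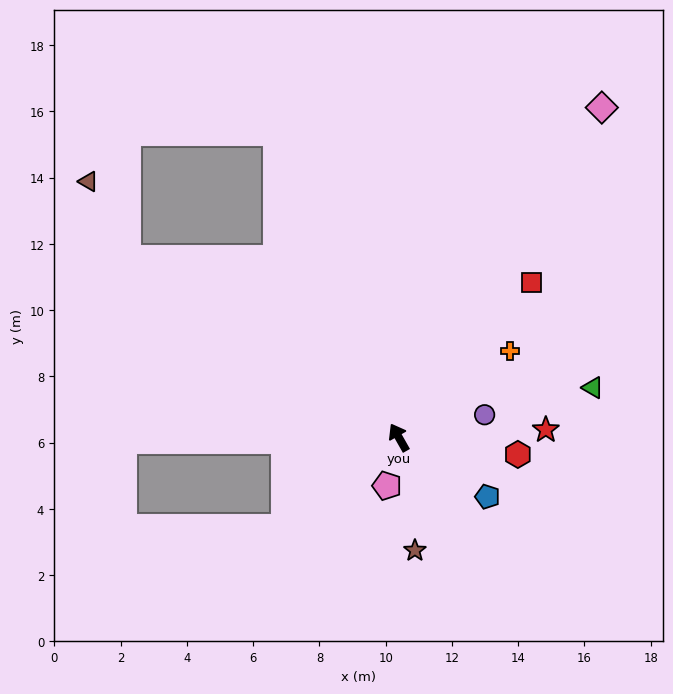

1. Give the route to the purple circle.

turn right 105°, forward 2.7 m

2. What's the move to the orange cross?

turn right 82°, forward 4.2 m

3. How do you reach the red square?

turn right 70°, forward 6.2 m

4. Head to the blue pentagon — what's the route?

turn right 153°, forward 3.2 m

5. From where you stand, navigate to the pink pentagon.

turn left 137°, forward 1.5 m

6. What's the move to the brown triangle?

blocked — turn left 27°, forward 9.8 m, then turn right 30°, forward 2.6 m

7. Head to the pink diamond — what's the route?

turn right 61°, forward 11.7 m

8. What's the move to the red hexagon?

turn right 128°, forward 3.6 m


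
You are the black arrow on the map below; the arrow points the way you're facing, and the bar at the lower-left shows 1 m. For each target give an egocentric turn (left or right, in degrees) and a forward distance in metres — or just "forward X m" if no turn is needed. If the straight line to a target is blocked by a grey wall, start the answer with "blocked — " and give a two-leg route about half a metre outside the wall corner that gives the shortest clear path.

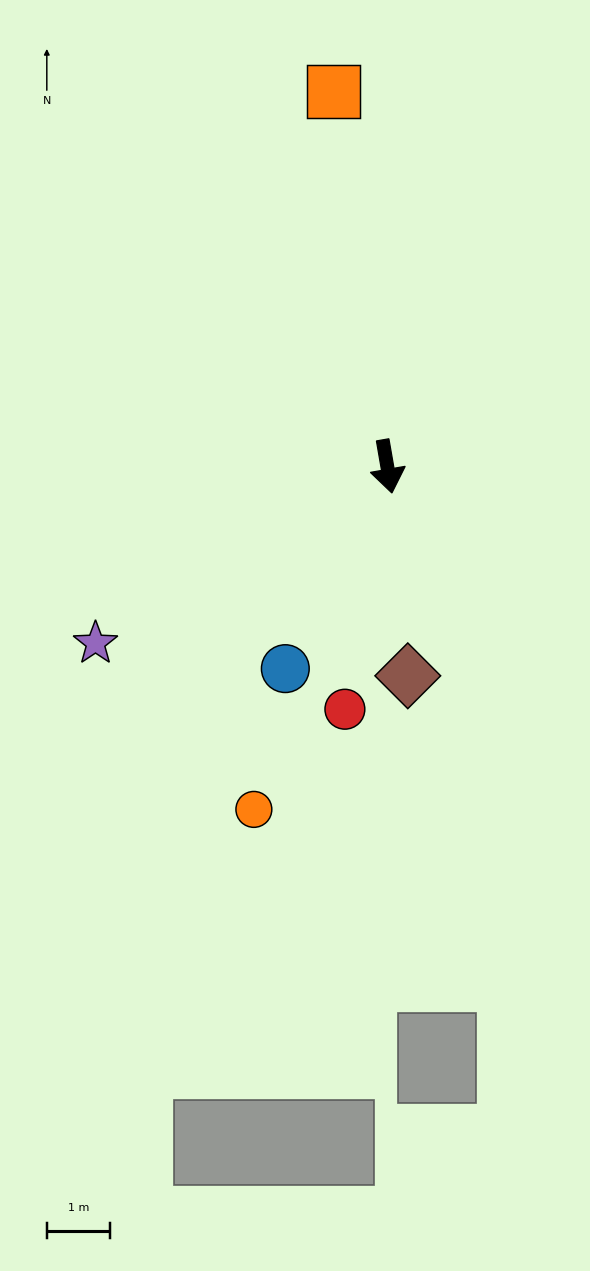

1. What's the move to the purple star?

turn right 69°, forward 5.4 m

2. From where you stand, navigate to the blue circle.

turn right 37°, forward 3.6 m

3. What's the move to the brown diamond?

turn right 4°, forward 3.3 m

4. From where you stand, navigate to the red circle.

turn right 20°, forward 3.9 m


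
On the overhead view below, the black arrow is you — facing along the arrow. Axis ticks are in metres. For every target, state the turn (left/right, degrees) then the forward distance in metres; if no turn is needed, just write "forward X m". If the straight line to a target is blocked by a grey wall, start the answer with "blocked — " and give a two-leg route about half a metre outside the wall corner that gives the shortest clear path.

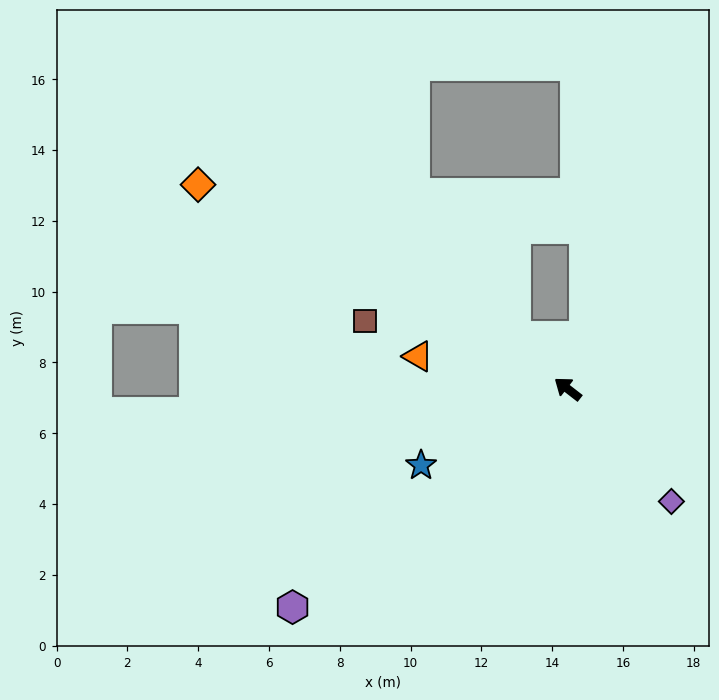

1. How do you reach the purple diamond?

turn left 170°, forward 4.3 m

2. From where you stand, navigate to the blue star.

turn left 65°, forward 4.7 m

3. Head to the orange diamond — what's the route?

turn left 9°, forward 11.9 m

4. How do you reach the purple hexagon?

turn left 76°, forward 9.9 m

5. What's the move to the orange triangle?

turn left 25°, forward 4.3 m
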